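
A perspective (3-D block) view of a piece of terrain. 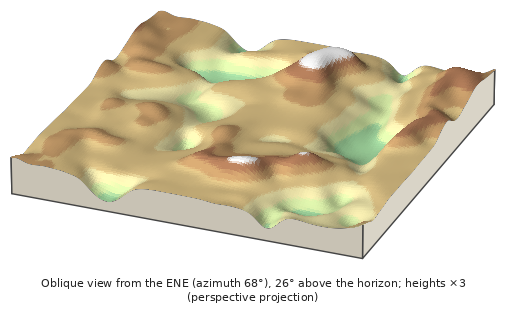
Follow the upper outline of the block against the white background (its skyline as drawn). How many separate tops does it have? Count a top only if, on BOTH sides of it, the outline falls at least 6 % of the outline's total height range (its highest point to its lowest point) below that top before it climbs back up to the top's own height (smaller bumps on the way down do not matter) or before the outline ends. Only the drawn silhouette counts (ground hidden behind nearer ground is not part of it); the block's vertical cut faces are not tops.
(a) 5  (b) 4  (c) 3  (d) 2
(d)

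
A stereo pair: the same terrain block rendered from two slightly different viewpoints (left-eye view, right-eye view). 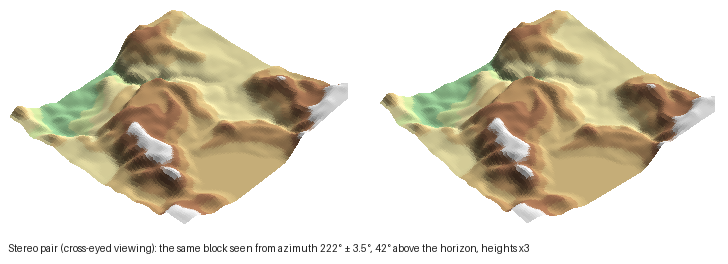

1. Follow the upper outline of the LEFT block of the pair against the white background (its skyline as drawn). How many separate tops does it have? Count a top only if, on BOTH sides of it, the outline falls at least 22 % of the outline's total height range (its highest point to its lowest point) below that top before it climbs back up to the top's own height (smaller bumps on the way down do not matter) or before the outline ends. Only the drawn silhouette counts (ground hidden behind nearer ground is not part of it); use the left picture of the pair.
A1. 1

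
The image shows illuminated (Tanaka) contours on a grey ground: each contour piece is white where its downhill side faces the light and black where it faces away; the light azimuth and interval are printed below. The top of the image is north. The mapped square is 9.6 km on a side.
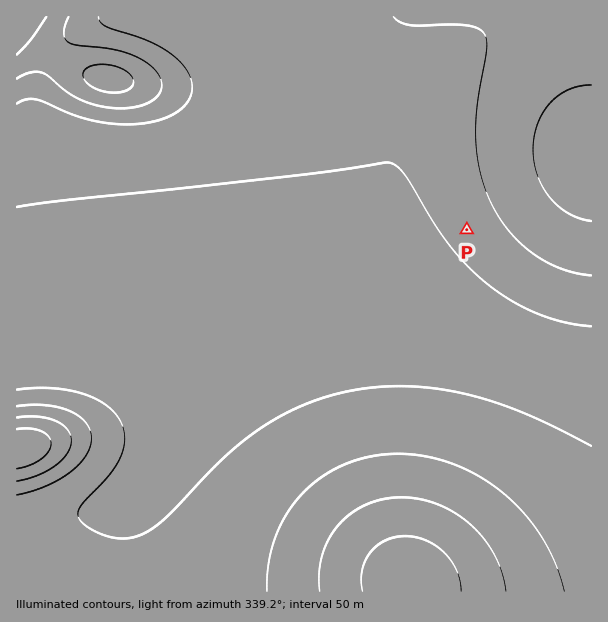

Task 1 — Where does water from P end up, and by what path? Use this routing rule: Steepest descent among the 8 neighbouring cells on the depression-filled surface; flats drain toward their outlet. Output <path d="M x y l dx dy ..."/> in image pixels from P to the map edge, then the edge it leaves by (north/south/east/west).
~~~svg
<path d="M467 230l39-39 6-2 1-1 3 0 2-2 3 0 1-1 3 0 2-2 3 0 1-1 3 0 5-3 7-2 5-3 3 0 4-3 3 0 8-4 3 0 7-5 3 0 9-4"/>
exit: east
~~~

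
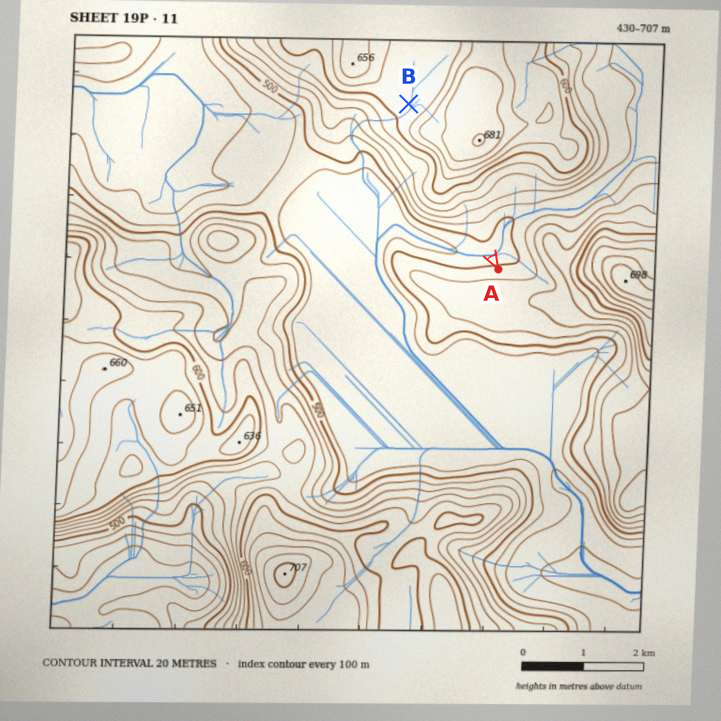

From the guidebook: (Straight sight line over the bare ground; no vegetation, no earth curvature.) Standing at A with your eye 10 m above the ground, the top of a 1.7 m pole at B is out of sight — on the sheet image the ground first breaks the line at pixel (463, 205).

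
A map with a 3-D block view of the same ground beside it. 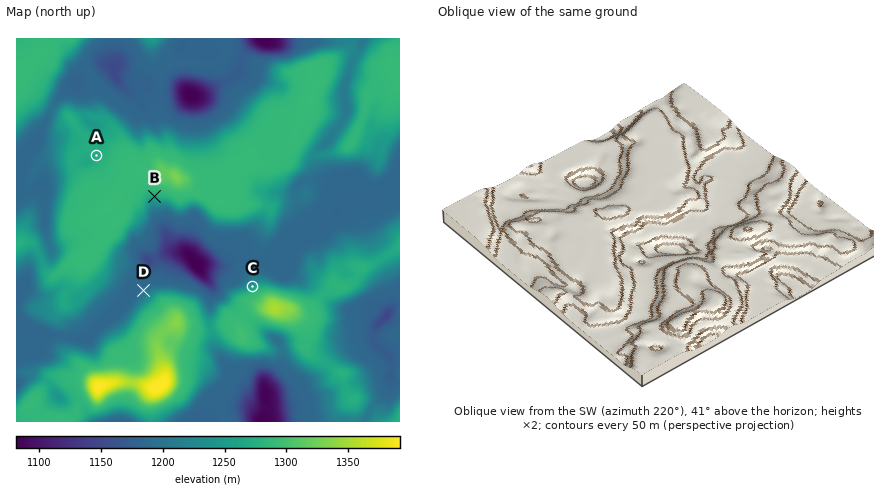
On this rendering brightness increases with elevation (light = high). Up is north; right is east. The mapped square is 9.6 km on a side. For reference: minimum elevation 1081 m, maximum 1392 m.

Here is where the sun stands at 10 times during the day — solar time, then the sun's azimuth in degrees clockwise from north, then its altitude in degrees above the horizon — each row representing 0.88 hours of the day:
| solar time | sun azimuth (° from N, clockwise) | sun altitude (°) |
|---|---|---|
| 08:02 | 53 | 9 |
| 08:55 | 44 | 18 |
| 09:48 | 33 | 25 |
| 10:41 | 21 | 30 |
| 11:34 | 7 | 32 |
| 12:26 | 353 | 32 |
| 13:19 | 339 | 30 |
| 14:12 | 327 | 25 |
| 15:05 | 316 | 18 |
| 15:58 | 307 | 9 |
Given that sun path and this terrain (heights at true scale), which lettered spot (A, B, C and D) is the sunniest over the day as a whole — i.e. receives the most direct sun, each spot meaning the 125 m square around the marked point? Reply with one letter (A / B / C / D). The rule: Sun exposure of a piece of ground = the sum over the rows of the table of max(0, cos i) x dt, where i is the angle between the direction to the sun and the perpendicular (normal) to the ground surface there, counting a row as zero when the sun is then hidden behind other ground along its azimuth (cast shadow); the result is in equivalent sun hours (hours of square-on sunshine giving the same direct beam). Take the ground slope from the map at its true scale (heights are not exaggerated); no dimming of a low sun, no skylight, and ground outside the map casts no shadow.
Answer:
C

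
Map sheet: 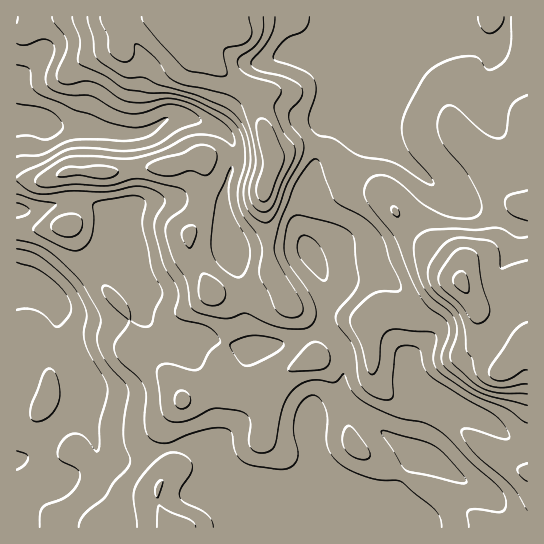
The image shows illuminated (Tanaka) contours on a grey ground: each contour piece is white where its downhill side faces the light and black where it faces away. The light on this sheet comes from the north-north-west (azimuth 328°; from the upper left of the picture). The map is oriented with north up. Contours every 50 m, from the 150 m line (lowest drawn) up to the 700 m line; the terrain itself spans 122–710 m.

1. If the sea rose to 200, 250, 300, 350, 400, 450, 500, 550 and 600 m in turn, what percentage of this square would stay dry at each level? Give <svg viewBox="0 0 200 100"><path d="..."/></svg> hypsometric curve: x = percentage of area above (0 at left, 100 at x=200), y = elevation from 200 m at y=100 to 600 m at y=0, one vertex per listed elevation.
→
<svg viewBox="0 0 200 100"><path d="M188 100l-8-12-29-13-26-13-29-12-36-12-25-13-14-13-9-12"/></svg>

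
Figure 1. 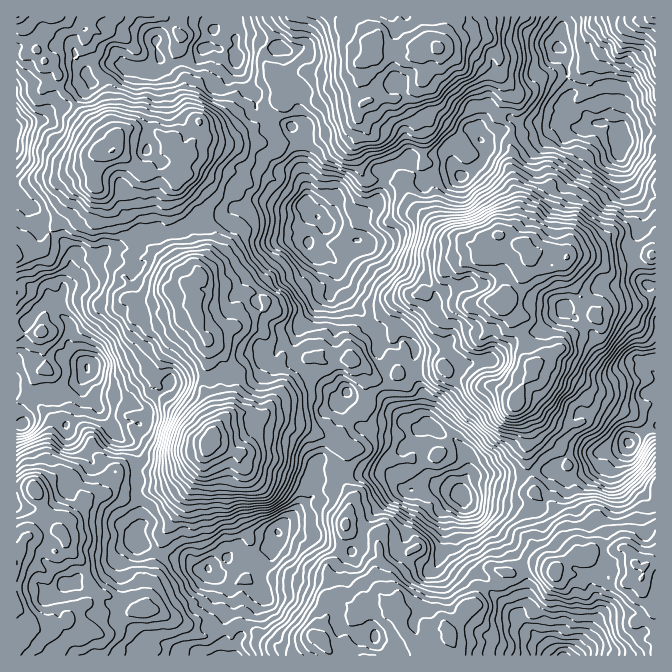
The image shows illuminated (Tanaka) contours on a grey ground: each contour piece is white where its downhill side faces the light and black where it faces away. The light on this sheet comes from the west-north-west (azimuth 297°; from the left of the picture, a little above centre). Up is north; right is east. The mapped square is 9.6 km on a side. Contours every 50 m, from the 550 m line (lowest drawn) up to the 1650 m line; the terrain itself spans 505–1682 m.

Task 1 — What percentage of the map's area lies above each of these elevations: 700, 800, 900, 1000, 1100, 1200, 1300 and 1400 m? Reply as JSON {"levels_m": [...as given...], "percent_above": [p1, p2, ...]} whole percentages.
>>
{"levels_m": [700, 800, 900, 1000, 1100, 1200, 1300, 1400], "percent_above": [94, 85, 75, 60, 44, 30, 17, 7]}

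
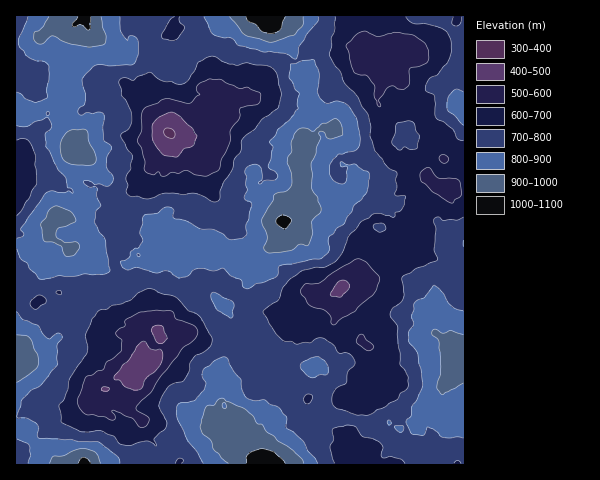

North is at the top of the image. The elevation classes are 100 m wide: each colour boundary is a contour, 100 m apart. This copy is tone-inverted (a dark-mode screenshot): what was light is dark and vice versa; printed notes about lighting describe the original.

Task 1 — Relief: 380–1080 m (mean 740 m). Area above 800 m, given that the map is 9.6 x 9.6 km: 29.1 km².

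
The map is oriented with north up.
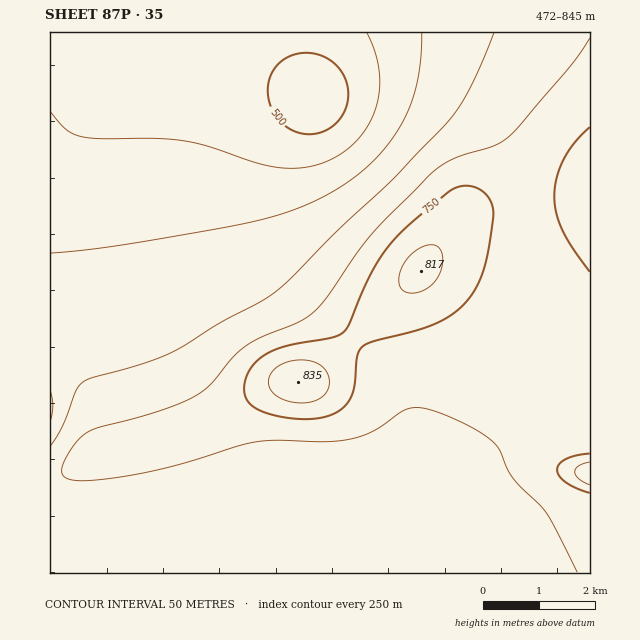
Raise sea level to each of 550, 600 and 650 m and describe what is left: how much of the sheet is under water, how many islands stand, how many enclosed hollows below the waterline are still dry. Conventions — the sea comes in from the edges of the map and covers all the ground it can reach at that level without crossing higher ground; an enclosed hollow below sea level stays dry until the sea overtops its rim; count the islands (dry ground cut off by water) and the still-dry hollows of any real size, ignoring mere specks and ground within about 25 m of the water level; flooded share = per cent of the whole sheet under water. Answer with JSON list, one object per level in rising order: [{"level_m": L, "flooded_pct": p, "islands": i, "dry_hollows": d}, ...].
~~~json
[{"level_m": 550, "flooded_pct": 13, "islands": 0, "dry_hollows": 0}, {"level_m": 600, "flooded_pct": 23, "islands": 0, "dry_hollows": 0}, {"level_m": 650, "flooded_pct": 36, "islands": 0, "dry_hollows": 0}]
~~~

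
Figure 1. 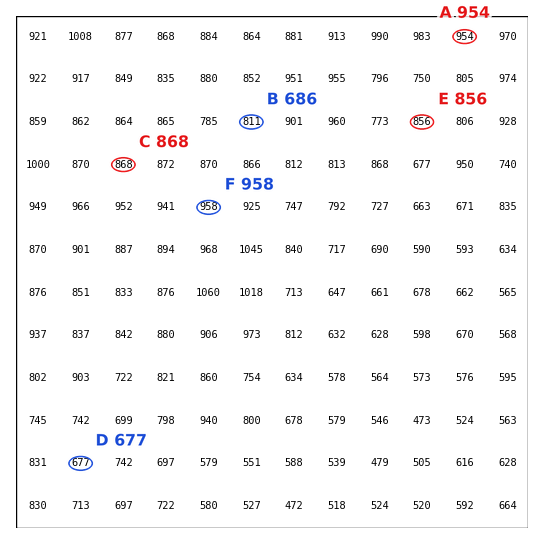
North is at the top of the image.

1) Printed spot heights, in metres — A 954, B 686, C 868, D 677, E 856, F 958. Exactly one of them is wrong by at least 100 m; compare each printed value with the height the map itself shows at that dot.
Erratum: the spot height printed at B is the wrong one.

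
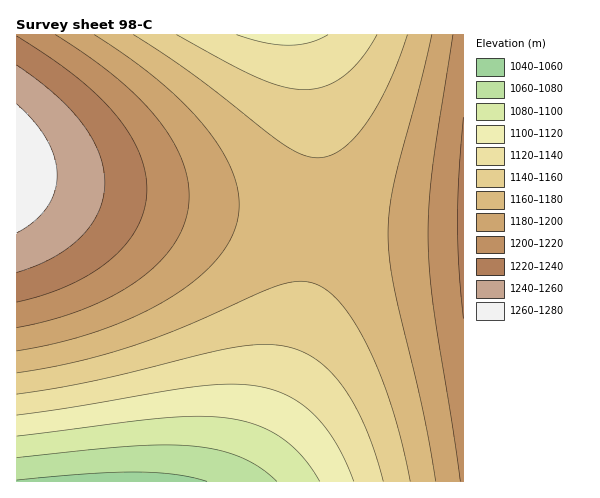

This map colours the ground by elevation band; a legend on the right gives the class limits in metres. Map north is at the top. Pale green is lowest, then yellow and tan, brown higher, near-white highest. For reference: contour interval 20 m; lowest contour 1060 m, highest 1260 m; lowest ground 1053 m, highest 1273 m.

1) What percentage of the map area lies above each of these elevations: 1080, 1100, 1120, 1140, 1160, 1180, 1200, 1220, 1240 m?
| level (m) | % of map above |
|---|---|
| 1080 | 96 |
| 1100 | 92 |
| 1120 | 86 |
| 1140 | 76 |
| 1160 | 61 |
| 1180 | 39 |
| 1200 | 24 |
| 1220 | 12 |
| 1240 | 6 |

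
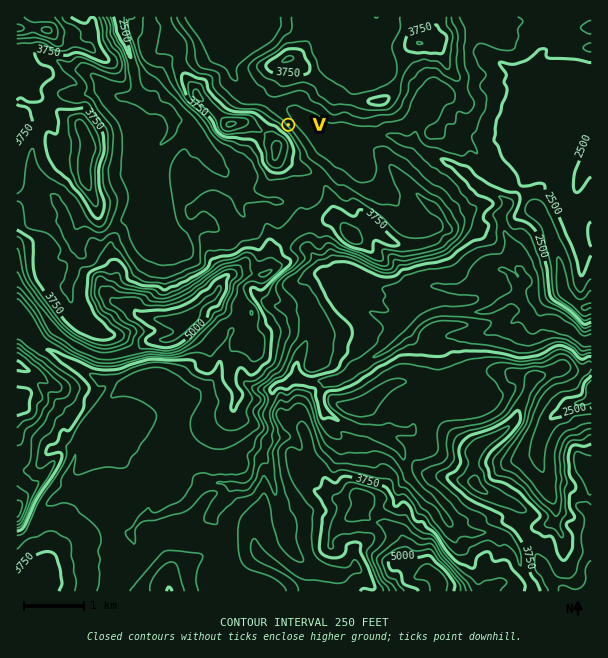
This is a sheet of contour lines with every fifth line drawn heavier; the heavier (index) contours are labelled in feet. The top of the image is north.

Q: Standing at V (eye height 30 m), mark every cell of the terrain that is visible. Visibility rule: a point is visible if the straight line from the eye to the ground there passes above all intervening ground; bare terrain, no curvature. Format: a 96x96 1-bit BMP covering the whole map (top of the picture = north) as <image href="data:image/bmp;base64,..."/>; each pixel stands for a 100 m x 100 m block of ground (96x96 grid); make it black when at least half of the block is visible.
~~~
<image width="96" height="96" href="data:image/bmp;base64,Qk2+BAAAAAAAAD4AAAAoAAAAYAAAAGAAAAABAAEAAAAAAIAEAAATCwAAEwsAAAIAAAAAAAAA////AAAAAAAAAAAAAAAAAAAAAAAAAAAAAAAAAAAAAAAAAAAAAAAAAAAAAAAAAAAAAAAAAAAAAAAAAAAAAAAAAAAAAAAAAAAAAAAAAAAAAAAAAAAAAAAAAAAAAAAAAAAAAAAAAAAAAAAAAAAAAAAAAAAAAAAAAAAAAAAAAAAAAAAAAAAAAAAAAAAAAAAAAAAAAAAAAAAAAAAAAAAAAAAAAAAAAAAAAAAAAAAAAAAAAAAAAAAAAAAAAAAAAAAAAAAAAAAAAAAAAAAAAAAAAAAAAAAAAAAAAAAAAAAAAAAAAAAAAAAAAAAAAAAAAAAAAAAAAAAAAAAAAAAAAAAAAAAAAAAAAAAAAAAAAAAAAAAAAAAAAAAAAAAAAAAAAAAAAAAAAAAAAAAAAAAAAAAAAAAAAAAAAAAAAAAAAAAAAAAAAAAAAAAAAAAAAAAAAAAAAAAAAAAAAAAAAAAAAAAAAAAAAAAAAAAAAAAAAAAAAAAAAAAAAAAAAAAAAAAAAAAAAAAAAAAAAAAAAAAAAAAAAAAAAAAAAAAAAAAAAAAAAAAAAAAAAAAAAAAAAAAAAAAAAAAAAAAAAAAAAAAAAAAAAAAAAAAAAAAAAAAAAAAAAAAAAAAAAAAAAAAAAAAAAAAAAAAAAAAAAAAAAAAAAAAAAAAAAAAAAAAAAAAAAAAAAAAAAAAAAAAAAAAAAAAAAAAAAAAAAAAAAAAAAAAAAAAAAAAAAAAAAAAAAAAAAAAAAAAAAAAAAAAAAAAAAAAAAAAAAAAAAAAAAAAAAAAAAAAAAAAAAAAAAAAAAAAAAAAAAAAAAAAAAAAAAAAAAAAAAAAAAAAAAAAAAAAAAAAAAAAAAAAAAAAAAAAAAAAAAAAAAAAAAAAAAAAAAAAAAAAAAAAAAAAAAAAAAAAAAAAAAAAAAAAAAAAAAAAAAAAAAAAAAAAAAAAAAAAAAAAAAPwAAAAAAAAAAAAAAH4AAAAAAAAAAAADgH8AAAAAAAAAAAADwHsAAAAAAAAAAAAH//gAAAAAAAAAAAAH//gAAAAAAAAAAAAH//wAAAAAAAAAAAAP//AAAAAAAAAAAAAP/+AAAAAAAAAAAAAf/8AAAAQAAAAAAAAf/4AAAAQAAAAAAAA//wAAAAYAAAAAAAA//gAAAAYAAAAAAAB//gAMAAEAAAAAAAA//ABIAAEAAAAAAAB//APAAAAAAAAAAAD//B8AAAAAAAAAAA3/5JwAAAAAAAAAAB//8NwAAAAAAAAAAB//8A4AAAAAAAAAAA//wAOAAAAAAAAAAB/94AAAAAAAAAAAAD/9/AAAAAAAAAAAAH//+AAAAAAAAAAAAH/4AAAAAAAAAAAAAD/wAAAAAAAAAAAAAd/gAAAAAAAAAAAAAP/AAAAAAAAAAAAAAP+AAAAAAAAAAAAAAD8AAAAAAAAAAAAAAAQAAAAAAAAAAAAMAAAAAAAAAAAAAAAfAAAAAAAAAAAAAAB/AAAAAAAAAAAAAAA+AAAAAAAAAAAAAAA8AAAAAAAAAAAAAAA8AAAAAAAAAAAAAAB4AAAAAAAAAAA="/>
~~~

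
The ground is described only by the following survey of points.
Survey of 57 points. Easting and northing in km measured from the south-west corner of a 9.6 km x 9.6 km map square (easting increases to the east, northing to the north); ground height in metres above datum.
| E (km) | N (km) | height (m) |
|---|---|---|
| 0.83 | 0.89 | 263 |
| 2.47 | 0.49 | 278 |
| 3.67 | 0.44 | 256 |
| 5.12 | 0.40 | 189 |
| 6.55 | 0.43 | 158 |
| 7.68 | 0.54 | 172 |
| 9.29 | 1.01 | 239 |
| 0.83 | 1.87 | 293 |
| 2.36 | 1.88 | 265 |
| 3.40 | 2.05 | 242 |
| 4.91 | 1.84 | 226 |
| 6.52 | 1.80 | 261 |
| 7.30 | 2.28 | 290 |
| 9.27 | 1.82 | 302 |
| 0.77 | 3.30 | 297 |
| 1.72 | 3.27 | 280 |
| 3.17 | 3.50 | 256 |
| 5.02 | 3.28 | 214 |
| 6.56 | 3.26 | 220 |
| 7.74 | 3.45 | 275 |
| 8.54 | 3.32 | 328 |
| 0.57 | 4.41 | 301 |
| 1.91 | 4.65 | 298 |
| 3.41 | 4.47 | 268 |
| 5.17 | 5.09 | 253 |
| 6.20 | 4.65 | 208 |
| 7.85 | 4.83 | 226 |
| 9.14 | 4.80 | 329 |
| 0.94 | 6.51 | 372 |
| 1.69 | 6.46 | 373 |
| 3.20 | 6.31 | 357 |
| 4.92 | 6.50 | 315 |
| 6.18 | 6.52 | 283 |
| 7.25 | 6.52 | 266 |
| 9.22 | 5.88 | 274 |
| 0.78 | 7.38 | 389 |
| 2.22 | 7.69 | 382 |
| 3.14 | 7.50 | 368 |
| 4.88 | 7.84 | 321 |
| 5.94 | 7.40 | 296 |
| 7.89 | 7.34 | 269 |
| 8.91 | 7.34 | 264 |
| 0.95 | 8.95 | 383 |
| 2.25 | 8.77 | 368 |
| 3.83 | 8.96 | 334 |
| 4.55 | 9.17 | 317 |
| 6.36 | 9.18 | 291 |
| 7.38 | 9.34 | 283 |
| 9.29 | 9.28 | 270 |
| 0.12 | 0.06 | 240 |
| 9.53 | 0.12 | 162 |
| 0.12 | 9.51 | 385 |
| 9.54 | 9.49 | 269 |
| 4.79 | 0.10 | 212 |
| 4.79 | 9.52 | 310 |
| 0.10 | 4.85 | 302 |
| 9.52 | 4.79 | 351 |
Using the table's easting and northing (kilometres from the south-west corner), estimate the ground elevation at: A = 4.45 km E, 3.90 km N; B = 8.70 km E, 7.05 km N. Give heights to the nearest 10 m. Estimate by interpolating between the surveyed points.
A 230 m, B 260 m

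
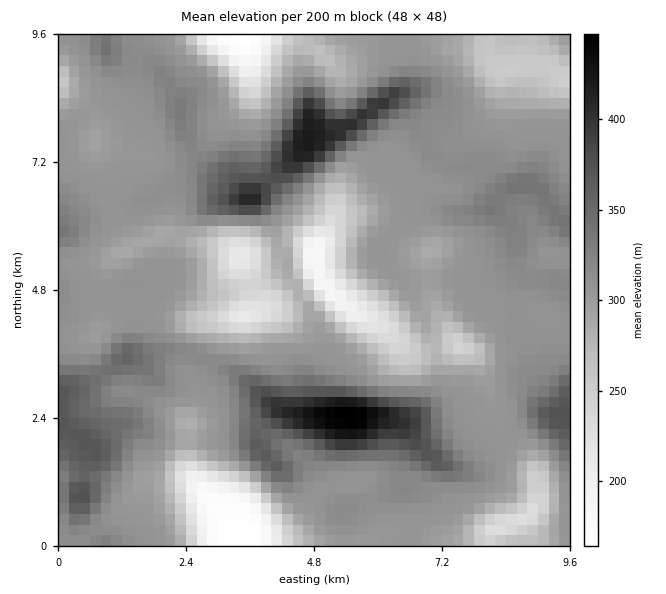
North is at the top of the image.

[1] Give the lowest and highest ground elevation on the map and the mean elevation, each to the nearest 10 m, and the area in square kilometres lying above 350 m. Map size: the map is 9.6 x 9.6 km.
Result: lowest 160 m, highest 450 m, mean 310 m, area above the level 10.4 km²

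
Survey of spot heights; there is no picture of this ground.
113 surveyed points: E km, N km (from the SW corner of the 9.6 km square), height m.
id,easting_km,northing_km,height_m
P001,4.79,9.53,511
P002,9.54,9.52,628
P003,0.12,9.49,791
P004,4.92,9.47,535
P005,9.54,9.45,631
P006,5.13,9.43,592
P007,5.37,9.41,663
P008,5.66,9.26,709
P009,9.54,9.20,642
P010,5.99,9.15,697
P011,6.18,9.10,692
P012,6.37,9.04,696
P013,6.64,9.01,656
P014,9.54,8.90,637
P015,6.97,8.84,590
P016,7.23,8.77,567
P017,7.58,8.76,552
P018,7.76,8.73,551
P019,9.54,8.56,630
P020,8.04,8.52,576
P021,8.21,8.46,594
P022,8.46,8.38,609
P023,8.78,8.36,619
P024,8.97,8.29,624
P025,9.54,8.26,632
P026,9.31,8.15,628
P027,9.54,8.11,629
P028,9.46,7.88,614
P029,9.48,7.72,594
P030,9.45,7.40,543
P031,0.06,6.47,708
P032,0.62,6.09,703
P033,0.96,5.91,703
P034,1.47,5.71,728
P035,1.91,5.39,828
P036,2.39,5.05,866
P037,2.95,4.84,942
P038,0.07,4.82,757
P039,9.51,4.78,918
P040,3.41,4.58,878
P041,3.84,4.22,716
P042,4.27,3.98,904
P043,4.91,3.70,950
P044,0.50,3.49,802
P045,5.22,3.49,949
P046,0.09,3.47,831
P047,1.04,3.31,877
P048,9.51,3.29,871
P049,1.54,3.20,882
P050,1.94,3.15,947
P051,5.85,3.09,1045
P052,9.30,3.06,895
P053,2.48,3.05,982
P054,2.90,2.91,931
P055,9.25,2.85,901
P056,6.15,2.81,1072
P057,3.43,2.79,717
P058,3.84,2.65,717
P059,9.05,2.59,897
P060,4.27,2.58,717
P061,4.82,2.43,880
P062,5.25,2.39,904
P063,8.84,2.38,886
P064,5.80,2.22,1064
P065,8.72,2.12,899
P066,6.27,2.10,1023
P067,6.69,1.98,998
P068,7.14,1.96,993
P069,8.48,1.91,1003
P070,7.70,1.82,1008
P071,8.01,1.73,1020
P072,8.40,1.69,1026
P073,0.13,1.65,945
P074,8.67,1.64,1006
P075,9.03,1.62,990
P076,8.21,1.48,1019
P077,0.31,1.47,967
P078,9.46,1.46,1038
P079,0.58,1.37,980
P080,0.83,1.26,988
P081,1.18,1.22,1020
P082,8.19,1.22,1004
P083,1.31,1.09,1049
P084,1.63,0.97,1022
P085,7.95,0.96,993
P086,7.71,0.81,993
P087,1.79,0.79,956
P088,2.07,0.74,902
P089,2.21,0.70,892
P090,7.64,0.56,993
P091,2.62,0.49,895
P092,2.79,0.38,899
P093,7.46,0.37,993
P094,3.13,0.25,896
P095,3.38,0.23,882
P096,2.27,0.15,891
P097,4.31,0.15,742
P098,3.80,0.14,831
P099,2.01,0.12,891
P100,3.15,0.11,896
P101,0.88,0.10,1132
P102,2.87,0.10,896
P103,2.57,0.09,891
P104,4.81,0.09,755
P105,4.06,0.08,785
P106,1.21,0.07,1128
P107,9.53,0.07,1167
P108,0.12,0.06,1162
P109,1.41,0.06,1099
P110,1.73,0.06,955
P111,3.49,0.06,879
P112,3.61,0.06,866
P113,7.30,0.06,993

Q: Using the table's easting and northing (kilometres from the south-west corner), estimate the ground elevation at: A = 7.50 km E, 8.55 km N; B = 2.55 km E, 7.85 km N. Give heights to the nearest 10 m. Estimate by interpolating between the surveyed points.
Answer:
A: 570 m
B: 680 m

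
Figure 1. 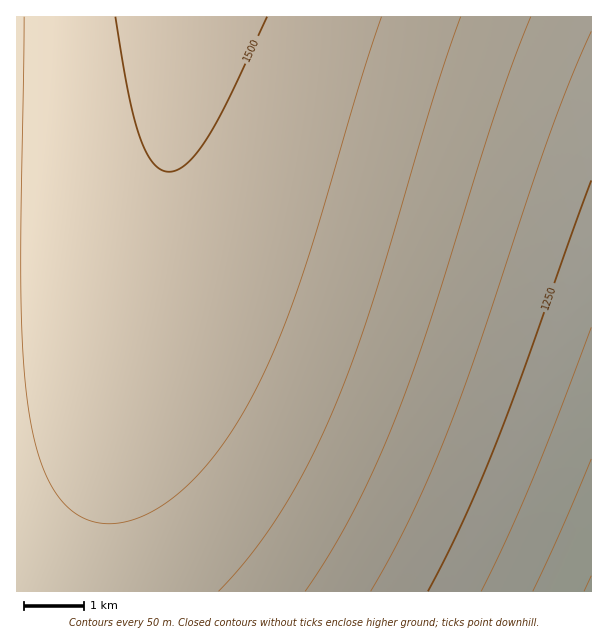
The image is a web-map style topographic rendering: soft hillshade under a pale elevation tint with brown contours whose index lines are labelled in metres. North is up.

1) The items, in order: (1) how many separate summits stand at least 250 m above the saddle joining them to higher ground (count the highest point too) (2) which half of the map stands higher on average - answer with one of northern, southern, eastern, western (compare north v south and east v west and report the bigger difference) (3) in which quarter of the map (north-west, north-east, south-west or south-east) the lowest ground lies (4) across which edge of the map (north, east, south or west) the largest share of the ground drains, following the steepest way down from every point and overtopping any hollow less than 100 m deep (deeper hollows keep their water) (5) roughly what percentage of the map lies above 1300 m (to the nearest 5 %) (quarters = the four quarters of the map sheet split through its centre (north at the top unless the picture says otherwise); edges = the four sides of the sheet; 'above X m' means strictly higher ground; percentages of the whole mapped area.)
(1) Counting only tops that stand 250 m proud, the map has 1 summit.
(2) The western half stands higher on average than the eastern half.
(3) The lowest point lies in the south-east quarter of the map.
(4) Most of the ground drains across the eastern edge.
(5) Roughly 80 % of the ground is higher than 1300 m.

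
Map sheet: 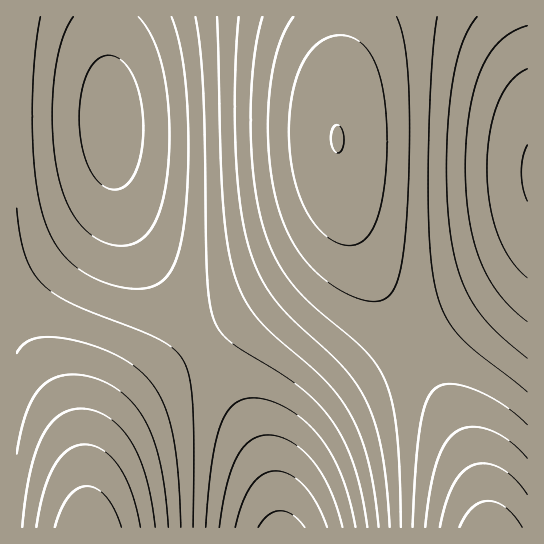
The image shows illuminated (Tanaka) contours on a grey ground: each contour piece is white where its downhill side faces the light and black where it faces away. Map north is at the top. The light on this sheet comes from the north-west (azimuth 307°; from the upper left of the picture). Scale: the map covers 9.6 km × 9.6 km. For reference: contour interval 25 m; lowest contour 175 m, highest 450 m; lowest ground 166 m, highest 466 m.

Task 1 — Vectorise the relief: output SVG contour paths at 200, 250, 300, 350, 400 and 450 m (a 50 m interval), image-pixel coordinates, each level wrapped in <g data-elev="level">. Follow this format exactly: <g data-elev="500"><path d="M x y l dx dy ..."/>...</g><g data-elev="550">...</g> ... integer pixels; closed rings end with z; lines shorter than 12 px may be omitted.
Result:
<g data-elev="200"><path d="M235 527l7-24 9-17 11-11 13-4 15 4 15 11 12 17 10 24"/><path d="M110 189l-12-8-10-15-6-21-3-26 2-25 6-21 10-13 5-3 7-2 6 2 7 4 11 14 7 23 3 28-2 28-7 21-5 8-6 4-6 3z"/></g><g data-elev="250"><path d="M206 527l6-62 8-39 6-12 7-9 9-5 11-2 16 2 18 8 18 13 14 15 12 18 10 21 8 24 7 28"/><path d="M527 201l-4-12-2-16 2-16 4-12"/><path d="M171 17l10 36 6 49 1 63-4 57-6 32-9 20-6 7-8 4-8 3-10 1-15-2-16-4-15-6-13-9-11-9-9-10-7-12-6-15-9-39-4-52 2-64 6-50"/></g><g data-elev="300"><path d="M181 527l-3-57-6-41-10-30-7-12-9-10-14-12-18-11-23-9-24-6-18-2-15 2-9 4-8 10"/><path d="M527 322l-15-13-13-15-10-15-8-17-7-20-5-23-3-25-1-27 1-29 4-27 4-22 7-20 9-16 11-13 12-8 14-6"/><path d="M217 17l6 182 4 44 8 34 10 22 13 20 16 16 50 44 14 16 11 18 11 22 8 26 6 30 5 36"/></g><g data-elev="350"><path d="M155 527l-4-27-5-23-7-19-8-17-12-15-12-9-13-6-13-2-12 2-11 5-9 10-8 12-6 16-5 20-8 53"/><path d="M527 392l-51-41-17-16-14-20-9-25-6-44-2-68 3-99 6-62"/><path d="M262 17l-8 44-3 58 3 58 8 46 12 32 17 28 22 23 51 44 12 13 8 15 8 23 5 29 2 40 2 57"/></g><g data-elev="400"><path d="M121 527l-6-17-9-13-9-8-10-3-9 2-9 8-8 14-6 17"/><path d="M527 458l-17-17-20-11-19-3-8 1-8 4-10 12-9 19-6 28-5 36"/><path d="M343 245l10 0 9-3 8-8 5-11 6-16 3-21 3-51-4-43-4-18-5-14-7-11-8-7-9-5-11-2-10 2-11 6-9 10-7 11-6 14-4 17-3 20 0 20 4 40 5 18 7 15 8 13 9 11 11 9z"/></g><g data-elev="450"><path d="M522 527l-8-11-8-8-8-5-9-2-8 1-8 5-7 8-7 12"/></g>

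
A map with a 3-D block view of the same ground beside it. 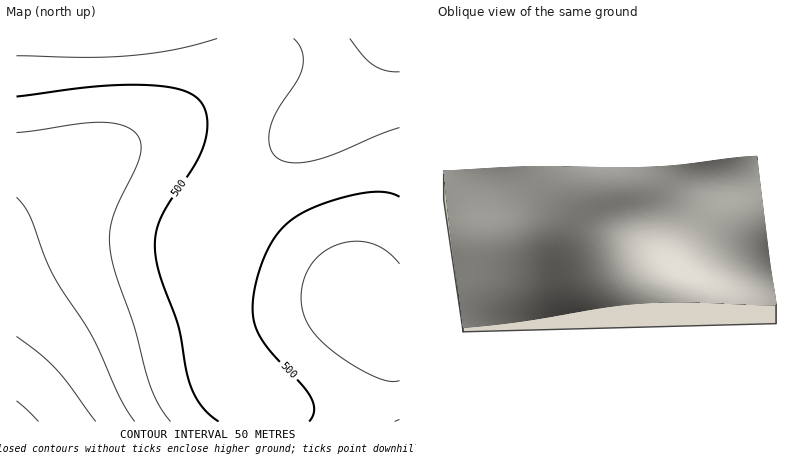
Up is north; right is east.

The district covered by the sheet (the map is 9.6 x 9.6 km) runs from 290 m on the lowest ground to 630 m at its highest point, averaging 480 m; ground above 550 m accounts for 9.8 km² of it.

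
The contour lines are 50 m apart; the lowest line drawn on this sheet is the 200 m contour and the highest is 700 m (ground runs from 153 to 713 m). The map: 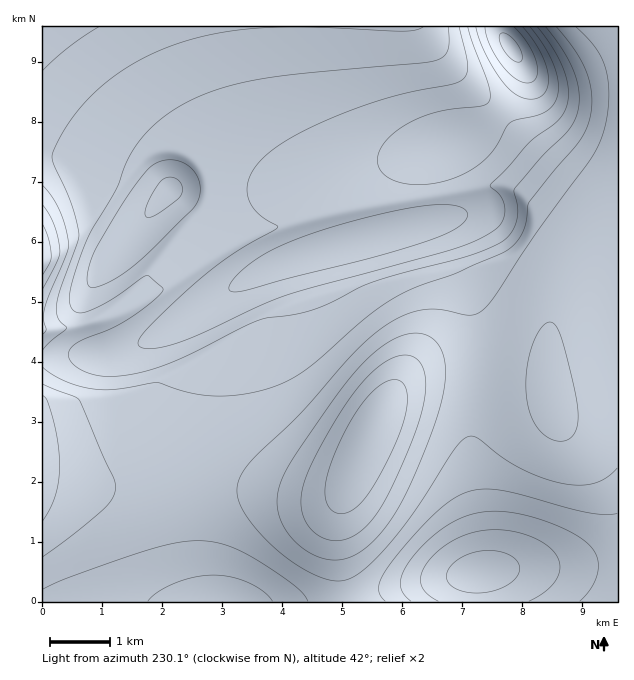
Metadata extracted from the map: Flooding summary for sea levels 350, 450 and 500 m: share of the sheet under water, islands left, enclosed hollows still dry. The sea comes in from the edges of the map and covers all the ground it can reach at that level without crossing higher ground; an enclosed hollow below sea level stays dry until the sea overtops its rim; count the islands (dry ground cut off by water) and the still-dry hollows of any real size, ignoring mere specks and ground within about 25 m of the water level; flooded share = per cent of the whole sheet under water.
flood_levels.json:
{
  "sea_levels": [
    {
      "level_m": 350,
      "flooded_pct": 27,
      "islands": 0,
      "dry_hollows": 0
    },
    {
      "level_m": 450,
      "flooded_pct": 64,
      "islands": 0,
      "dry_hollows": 0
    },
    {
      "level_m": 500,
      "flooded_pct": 79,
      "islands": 1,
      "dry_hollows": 0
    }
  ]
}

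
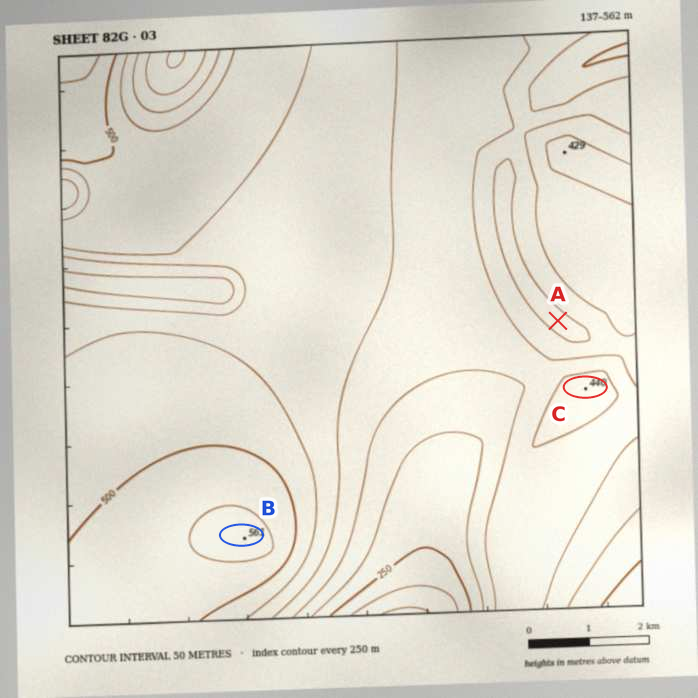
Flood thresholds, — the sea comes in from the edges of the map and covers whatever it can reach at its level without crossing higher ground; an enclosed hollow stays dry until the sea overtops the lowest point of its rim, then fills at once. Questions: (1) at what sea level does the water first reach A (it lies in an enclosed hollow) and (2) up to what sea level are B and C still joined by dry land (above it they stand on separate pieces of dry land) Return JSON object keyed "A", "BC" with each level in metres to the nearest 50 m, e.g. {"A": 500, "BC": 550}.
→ {"A": 350, "BC": 350}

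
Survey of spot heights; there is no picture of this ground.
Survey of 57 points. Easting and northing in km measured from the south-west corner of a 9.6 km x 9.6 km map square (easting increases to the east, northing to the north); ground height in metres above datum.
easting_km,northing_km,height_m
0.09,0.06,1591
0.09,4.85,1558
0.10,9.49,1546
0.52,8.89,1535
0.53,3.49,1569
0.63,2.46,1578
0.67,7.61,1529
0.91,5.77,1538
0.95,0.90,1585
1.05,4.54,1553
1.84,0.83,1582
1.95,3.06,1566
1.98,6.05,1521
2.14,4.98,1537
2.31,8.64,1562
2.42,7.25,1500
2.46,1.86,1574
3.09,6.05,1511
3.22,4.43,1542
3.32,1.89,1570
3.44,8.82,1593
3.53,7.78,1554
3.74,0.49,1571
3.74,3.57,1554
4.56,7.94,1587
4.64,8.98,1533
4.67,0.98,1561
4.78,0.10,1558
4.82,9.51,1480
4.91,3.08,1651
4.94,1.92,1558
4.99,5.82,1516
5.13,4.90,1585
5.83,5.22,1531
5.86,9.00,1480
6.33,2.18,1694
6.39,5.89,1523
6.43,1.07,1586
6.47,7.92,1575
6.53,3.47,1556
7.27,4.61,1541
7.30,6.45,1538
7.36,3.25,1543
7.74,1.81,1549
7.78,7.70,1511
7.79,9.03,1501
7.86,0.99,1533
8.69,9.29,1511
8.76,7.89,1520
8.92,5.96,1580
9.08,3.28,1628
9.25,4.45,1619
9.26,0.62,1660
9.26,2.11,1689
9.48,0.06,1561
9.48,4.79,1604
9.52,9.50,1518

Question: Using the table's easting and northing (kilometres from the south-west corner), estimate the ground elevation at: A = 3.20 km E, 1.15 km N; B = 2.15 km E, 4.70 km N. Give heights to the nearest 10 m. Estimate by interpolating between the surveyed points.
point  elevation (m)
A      1570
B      1540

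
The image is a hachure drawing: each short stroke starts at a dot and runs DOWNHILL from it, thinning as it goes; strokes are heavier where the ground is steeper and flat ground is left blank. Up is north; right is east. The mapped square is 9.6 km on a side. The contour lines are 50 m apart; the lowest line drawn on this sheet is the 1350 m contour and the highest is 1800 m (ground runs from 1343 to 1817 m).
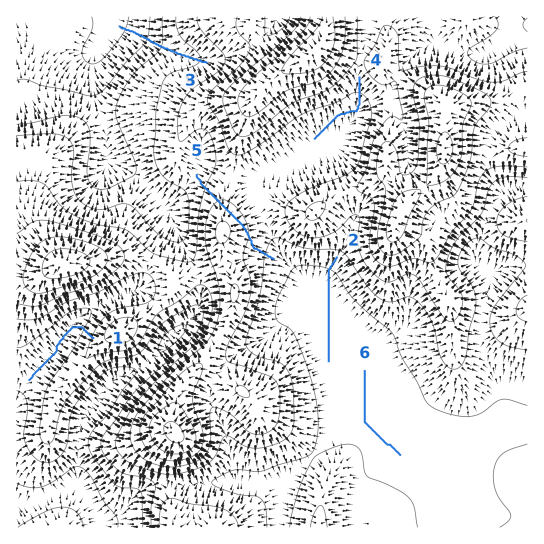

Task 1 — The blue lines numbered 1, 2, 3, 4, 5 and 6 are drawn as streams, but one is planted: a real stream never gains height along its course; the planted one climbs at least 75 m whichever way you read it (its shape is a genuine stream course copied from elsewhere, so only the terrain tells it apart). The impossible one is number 5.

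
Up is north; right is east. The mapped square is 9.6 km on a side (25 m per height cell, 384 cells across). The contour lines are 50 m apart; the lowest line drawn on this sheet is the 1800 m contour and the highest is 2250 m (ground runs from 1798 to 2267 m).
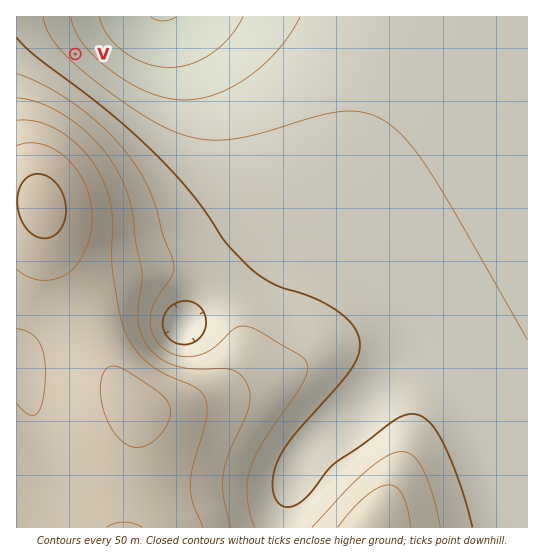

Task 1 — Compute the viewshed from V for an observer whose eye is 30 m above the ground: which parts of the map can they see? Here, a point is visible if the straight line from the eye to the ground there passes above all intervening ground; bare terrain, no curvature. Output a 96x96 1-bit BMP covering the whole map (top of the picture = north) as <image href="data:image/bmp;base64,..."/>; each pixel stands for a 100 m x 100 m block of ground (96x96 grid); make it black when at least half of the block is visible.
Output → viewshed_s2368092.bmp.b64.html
<image width="96" height="96" href="data:image/bmp;base64,Qk2+BAAAAAAAAD4AAAAoAAAAYAAAAGAAAAABAAEAAAAAAIAEAAATCwAAEwsAAAIAAAAAAAAA////AAAAAAAAAAAAAAAAAAAAAAAAAAAAAAAAAAAAAAAAAAAAAAAAAAAAAAAAAAAAAAAAAAAAAAAAAAAAAAAAAAAAAAAAAAAAAAAAAAAAAAAAAAAAAAAAAAAAAAAAAAAAAAAAAAAAAAAAAAAAAAAAAAAAAAAAAAAAAAAAAAAAAAAAAAAAAAAAAAAAAAAAAAAAAAAAAAAAAAAAAAAAAAAAAAAAAAAAAAAAAAAAAAAAAAAAAAAAAAAAAAAAAAAAAAAAAAAAAAAAAAAAAAAAAAAAAAAAAAAAAAAAAAAAAAAAAAAAAAAAAAAAAAAAAAAAAAAAAAAAAAAAAAAAAAAAAAAAAAAAAAAAAAAAAAAAAAAAAAAAAAAAAAAAAAAAAAAAAAAAAAAAAAAAAAAAAAAAAAAAAAAAAAAAAAAAAAAAAAAAAAAAAAAAAAAAAAAAAAAAAAAAAAAAAAAAAAAAAAAAAAAAAAAAAAAAAAAAAAAAAAAAAAAAAAAAAAAAAAAAAAAAAAAAAAAAAAAAAAAAAAAAAAAAAAAAAAAAAAAAAAAAAAAAAAAAAAAAAAAAAAAAAAAAAAAAAAAAAAAAAAAAAAAAAAAAAAAAAAAAAAAAAAAAAAAAAAAAAAAAAAAAAAAAAAAAAAAAAAAAAAAAAAAAAAAAAAAAAAAAAAAAAAAAAAAAAAAAAAAAAAAAAAAAAAAAAAAAAAAAAAAAAAAAAAAAAAAAAAAAAAAAAAAAAAAAAAAAAAAAAAAAAAAAAAAAAAAAAAAAAAAAAAAAAAAAAAAAAAAAAAAAAAAAAAAAAAAAAAAAAAAAAAAAAAAAAAAAAAAAAAAAAAAAAAAAAAAAAAAAAAAAAAAAAAAAAAAAAAAAAAAAAAAAAAAAAAAAAAAAAAAAAAAAAAAAAAAAAAAAAAAAAAAAAAAAAAAAAAAAAAAAAAAAAAAAAAAAAAAAAAAAAAAAAAAAAAAAAAAAAAAAAAAAAAAAAAAAAAAAAAAAAAAAAAAAAAAAAAAAAAAAAP8AAAAAAAAAAAAAA//gAAAAAAAAAAAAD//4AAAAAAAAAAAAP//8AAAAAAAAAAAAf///AAAAAAAAAAAB////gAAAAAAAAAAD////wAAAAAAAAAAP////8AAAAAAAAAAf////+AAAAAAA/gB//////AAAAAAD/8H//////gAAAAAH/////////wAAAAAH/////////4AAAAAP/////////8AAAAAP/////////8AAAAAf/////////+AAAAAf//////////AAAAAf//////////gAAAA///////////gAAAA///////////wAAAA///////////4AAAA///////////4AAAA///////////8AAAA///////////8AAAB///////////+AAAB///////////+AAAB////////////AAAD////////////AAAD////////////gAAD////////////gAAD////////////gAAD////////////wAAD////////////wAAD////////////wAAA="/>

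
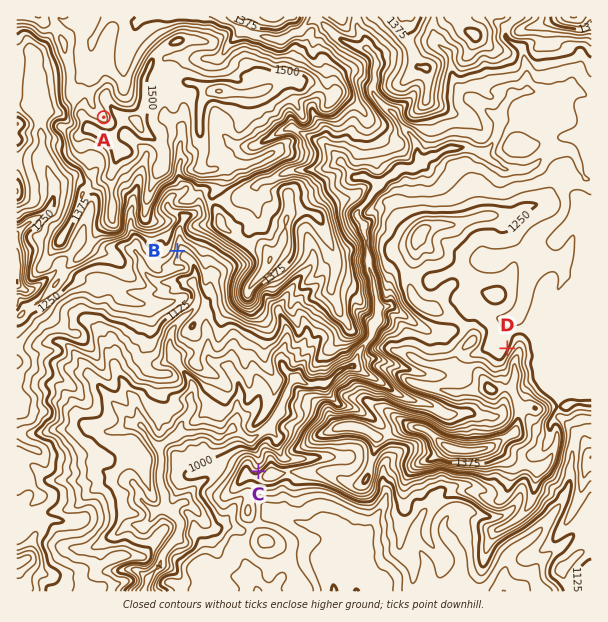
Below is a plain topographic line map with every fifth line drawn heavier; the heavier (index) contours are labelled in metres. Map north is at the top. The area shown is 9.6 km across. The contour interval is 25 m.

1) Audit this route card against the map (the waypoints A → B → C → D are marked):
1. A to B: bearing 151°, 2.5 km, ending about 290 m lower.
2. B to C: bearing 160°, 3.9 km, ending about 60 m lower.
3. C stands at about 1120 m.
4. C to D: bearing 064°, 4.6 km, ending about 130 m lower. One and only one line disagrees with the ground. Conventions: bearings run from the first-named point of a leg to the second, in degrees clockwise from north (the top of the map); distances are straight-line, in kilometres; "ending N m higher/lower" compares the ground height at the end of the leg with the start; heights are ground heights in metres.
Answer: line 4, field sense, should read higher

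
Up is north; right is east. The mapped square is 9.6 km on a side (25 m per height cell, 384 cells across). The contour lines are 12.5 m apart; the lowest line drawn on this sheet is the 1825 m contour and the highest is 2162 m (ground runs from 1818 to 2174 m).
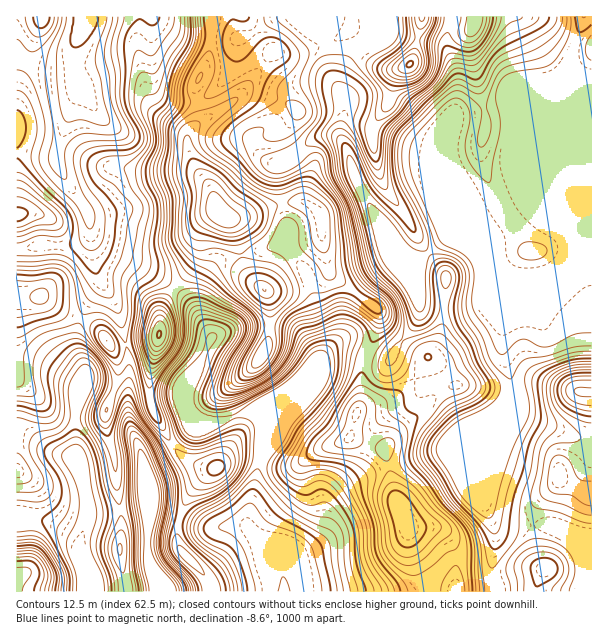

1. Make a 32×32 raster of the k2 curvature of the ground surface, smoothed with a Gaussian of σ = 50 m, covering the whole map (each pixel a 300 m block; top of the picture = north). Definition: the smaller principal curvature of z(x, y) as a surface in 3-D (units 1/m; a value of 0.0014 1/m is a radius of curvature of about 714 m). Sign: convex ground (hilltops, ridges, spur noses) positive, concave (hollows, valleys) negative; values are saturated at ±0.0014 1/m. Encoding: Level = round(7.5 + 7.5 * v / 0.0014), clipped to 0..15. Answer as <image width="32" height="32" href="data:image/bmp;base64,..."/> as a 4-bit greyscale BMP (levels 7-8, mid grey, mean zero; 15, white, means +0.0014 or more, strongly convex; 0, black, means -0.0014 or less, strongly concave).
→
<image width="32" height="32" href="data:image/bmp;base64,Qk12AgAAAAAAAHYAAAAoAAAAIAAAACAAAAABAAQAAAAAAAACAAATCwAAEwsAABAAAAAAAAAAAAAAABEREQAiIiIAMzMzAERERABVVVUAZmZmAHd3dwCIiIgAmZmZAKqqqgC7u7sAzMzMAN3d3QDu7u4A////AHdzRoITaWZ3ZnZmd4ZWdmaaU0dgWHdmd2d2d2Z2R4p2djVZYKdWZ3Zmd4iGdzZ3V0RmV2B1RWdmdmZ4iIZHZmZndlZAZlRWZ3ZniHdjV3Z4d3VHIkeHRXdmd4iHNmd4d4h0WCFnilN4ZmZmdkdneId1VFgQd3lyWHd3dkR3d3iHdnNmA2M3hEeIhohkZ3Z3ZldyhghjQUVzdndmd0R2ZlZ4YmYHJVYgZkeId3d3RlaIh1UmJRVHhgRUZmd3iWVmqHZ0JhZRJoqCRHZGd3dWZXd3c2cJkyN4lTRnRJiHV3VEd3R0KqQyJGNkRGJXdmd3d3h1ZEhyNkVlhlekJmV3d3h5hmVmRFd5lmdngkdkd3d3eJZWdlZ3eIZodTRJlHd3d1VWZ3ZndVVld3U3VmV3h3dEVmd2eGZlZoiDZXRXd3d3h4VndXiJmFZ4clZ1d3d3d4h0Z2VniIdXiWBnVnd3d3eHRYdmd3h2WIYSdld3d3d3ZleXV4h4dEVmBXRnd3d3d3ZXd1VnVVZkZgh0d2h3d3eHV2Q1iGVXd0M4VFdnhnd3h2dldmZ3dmiVVndEZ3Z3d4d3ZoZGV4dndWVlVEZXd3d3d2Z2WYV3dmVmeJU3ZWZ3d2dndleGd4hmZWmkRmd3Z2ZWaIZlZneXZ3ZEQmlXd2ZpZld3ZId2ZneHZJNJZoh0"/>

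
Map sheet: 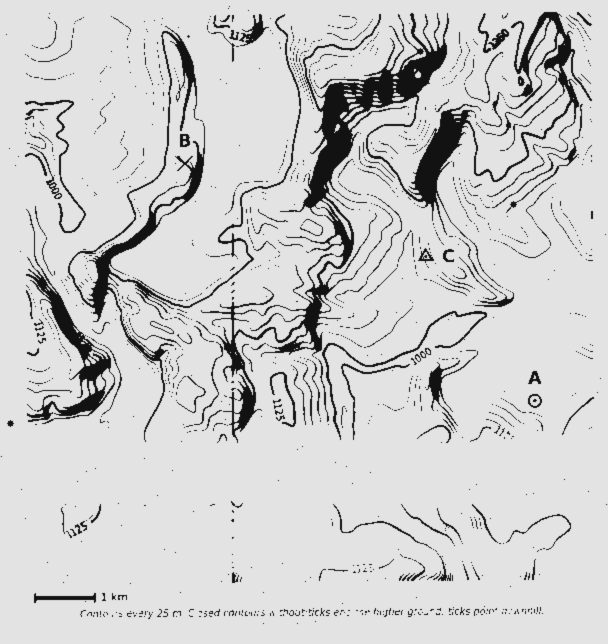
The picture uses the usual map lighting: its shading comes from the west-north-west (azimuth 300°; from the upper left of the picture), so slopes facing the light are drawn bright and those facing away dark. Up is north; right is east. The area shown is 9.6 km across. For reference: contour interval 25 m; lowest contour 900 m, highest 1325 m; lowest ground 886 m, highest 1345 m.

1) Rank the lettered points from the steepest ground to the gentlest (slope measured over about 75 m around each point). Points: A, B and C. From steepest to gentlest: C B A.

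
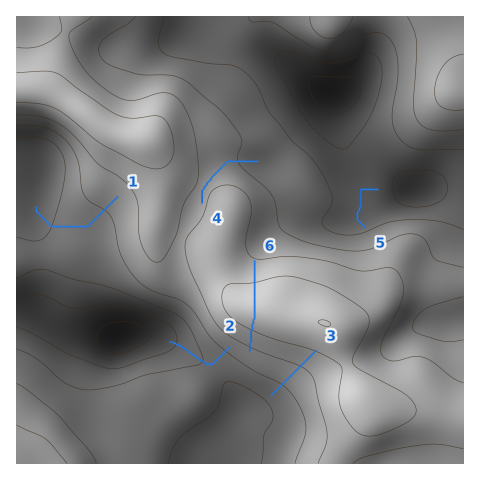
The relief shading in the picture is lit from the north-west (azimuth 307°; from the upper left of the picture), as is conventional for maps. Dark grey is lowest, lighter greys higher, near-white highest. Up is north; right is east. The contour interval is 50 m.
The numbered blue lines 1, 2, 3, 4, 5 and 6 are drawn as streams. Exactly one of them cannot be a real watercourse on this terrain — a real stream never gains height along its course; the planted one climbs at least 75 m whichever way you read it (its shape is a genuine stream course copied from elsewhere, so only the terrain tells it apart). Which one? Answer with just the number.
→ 6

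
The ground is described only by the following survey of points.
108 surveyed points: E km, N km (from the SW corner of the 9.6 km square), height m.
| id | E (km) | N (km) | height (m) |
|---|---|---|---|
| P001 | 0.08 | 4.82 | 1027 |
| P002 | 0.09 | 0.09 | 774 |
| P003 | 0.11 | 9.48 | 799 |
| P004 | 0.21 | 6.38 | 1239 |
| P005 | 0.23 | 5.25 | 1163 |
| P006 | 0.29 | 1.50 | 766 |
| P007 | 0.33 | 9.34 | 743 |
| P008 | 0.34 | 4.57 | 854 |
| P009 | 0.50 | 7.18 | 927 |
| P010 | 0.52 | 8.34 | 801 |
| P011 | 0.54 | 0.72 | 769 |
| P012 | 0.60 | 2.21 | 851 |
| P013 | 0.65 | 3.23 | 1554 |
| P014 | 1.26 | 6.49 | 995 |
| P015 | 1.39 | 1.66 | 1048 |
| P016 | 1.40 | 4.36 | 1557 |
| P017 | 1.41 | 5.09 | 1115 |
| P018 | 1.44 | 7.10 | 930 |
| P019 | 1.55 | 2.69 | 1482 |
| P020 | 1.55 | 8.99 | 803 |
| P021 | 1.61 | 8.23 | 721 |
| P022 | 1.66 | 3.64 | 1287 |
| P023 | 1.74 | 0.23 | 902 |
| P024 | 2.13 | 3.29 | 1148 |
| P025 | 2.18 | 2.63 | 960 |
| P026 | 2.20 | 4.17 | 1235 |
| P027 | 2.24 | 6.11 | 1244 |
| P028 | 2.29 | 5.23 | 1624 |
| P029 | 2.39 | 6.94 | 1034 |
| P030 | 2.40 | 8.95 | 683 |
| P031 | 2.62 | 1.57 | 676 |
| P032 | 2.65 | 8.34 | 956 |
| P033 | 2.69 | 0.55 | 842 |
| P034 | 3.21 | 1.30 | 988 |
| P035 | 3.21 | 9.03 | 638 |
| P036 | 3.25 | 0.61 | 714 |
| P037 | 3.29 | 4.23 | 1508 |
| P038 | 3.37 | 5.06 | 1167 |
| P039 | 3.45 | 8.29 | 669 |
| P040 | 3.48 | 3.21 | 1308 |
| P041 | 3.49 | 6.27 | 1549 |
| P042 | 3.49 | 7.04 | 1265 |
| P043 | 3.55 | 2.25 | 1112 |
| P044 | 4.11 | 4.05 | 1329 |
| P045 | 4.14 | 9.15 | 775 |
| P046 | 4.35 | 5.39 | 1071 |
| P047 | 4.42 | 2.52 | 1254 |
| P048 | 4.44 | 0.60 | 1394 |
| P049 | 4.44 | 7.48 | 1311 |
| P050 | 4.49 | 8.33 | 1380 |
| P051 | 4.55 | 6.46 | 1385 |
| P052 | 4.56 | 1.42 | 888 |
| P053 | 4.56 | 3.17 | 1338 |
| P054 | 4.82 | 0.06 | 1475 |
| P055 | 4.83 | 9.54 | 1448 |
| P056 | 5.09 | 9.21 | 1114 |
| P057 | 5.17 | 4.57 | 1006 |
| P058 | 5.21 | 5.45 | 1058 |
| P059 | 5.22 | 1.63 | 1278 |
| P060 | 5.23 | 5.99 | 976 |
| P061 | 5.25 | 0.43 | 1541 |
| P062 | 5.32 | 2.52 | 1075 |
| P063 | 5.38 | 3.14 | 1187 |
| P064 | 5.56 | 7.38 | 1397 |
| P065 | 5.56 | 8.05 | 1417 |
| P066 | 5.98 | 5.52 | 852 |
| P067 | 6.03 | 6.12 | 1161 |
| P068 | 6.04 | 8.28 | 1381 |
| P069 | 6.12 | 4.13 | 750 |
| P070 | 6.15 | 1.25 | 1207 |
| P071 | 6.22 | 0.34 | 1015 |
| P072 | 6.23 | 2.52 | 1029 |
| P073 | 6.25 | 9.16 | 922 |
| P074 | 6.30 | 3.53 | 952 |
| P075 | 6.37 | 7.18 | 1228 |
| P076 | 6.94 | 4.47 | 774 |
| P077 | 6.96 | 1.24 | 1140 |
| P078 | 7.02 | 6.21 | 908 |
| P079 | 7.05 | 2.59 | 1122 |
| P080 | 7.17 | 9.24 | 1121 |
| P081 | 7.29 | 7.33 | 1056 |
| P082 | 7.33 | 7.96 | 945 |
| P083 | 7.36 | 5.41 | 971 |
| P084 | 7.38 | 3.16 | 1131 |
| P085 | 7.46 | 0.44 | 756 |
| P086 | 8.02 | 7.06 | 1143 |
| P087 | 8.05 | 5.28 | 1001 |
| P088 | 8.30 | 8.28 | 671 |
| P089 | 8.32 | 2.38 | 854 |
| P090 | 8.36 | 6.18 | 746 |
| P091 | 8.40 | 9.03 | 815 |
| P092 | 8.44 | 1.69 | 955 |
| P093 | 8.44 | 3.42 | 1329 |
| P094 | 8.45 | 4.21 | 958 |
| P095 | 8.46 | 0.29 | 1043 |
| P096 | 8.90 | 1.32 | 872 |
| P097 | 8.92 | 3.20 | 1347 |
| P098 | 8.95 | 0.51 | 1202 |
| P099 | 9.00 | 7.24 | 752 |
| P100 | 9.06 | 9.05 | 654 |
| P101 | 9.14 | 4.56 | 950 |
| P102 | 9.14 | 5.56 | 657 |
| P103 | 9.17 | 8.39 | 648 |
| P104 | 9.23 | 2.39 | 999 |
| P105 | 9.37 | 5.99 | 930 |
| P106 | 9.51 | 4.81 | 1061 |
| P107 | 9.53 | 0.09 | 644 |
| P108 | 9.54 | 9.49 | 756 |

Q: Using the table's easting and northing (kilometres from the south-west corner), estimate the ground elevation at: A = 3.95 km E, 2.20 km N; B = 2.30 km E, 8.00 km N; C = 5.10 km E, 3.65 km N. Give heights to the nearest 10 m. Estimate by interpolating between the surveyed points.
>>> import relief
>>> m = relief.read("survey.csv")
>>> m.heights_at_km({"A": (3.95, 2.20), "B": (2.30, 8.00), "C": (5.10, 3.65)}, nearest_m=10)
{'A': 1240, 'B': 810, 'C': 1140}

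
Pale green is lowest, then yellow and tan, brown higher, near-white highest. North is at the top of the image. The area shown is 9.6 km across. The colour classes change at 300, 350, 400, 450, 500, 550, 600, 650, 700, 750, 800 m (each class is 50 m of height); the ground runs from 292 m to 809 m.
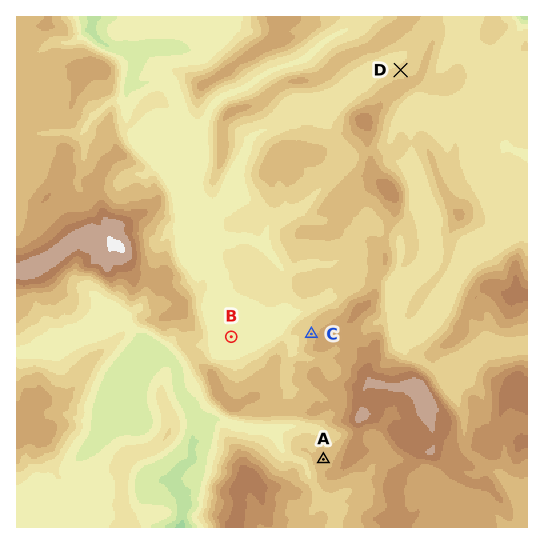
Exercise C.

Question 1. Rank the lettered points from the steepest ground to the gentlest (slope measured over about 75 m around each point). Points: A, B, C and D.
C D A B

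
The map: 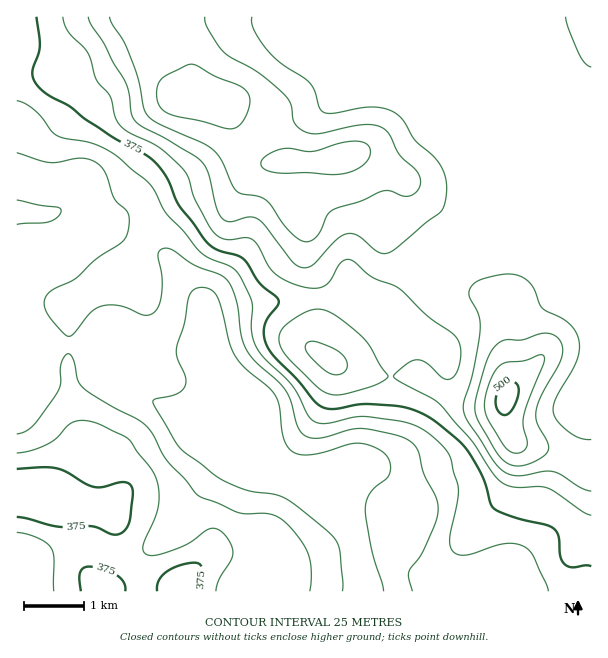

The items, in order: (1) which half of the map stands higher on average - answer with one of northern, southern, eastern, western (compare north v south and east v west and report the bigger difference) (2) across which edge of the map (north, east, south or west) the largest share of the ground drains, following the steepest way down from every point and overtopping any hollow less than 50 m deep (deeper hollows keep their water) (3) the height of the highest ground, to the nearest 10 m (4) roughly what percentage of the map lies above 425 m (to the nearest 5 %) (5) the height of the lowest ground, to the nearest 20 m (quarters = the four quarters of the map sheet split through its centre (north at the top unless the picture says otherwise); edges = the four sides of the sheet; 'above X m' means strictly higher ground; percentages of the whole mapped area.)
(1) The northern half stands higher on average than the southern half.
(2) Most of the ground drains across the southern edge.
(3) About 510 m is the highest elevation on the sheet.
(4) Roughly 20 % of the ground is higher than 425 m.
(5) The lowest ground is at about 280 m.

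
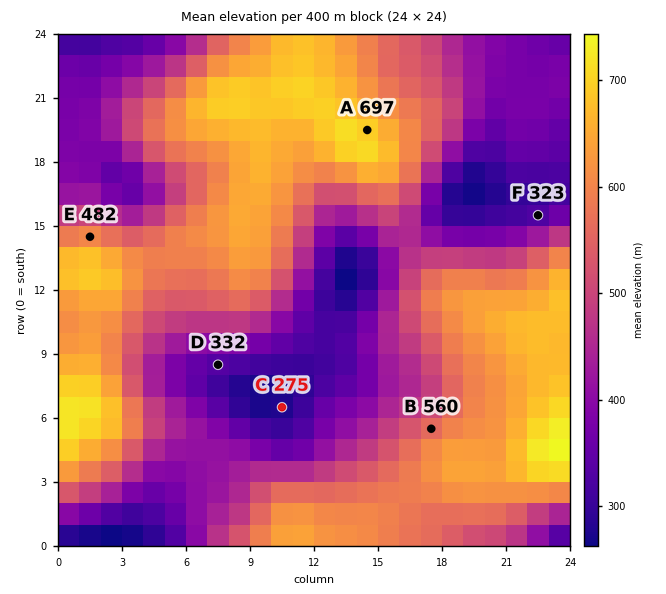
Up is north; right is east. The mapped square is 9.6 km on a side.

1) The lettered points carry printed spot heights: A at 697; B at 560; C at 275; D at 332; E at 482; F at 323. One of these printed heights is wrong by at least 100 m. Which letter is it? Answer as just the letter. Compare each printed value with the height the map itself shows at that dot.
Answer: E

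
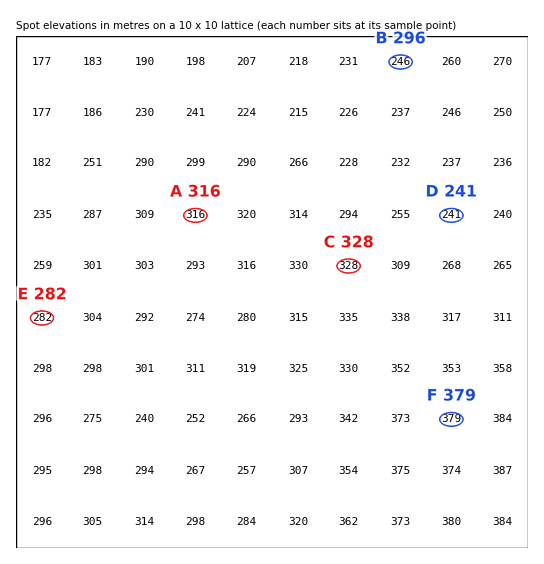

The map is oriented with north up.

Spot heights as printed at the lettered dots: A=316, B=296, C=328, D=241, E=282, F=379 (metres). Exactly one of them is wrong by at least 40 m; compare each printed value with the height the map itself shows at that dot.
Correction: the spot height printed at B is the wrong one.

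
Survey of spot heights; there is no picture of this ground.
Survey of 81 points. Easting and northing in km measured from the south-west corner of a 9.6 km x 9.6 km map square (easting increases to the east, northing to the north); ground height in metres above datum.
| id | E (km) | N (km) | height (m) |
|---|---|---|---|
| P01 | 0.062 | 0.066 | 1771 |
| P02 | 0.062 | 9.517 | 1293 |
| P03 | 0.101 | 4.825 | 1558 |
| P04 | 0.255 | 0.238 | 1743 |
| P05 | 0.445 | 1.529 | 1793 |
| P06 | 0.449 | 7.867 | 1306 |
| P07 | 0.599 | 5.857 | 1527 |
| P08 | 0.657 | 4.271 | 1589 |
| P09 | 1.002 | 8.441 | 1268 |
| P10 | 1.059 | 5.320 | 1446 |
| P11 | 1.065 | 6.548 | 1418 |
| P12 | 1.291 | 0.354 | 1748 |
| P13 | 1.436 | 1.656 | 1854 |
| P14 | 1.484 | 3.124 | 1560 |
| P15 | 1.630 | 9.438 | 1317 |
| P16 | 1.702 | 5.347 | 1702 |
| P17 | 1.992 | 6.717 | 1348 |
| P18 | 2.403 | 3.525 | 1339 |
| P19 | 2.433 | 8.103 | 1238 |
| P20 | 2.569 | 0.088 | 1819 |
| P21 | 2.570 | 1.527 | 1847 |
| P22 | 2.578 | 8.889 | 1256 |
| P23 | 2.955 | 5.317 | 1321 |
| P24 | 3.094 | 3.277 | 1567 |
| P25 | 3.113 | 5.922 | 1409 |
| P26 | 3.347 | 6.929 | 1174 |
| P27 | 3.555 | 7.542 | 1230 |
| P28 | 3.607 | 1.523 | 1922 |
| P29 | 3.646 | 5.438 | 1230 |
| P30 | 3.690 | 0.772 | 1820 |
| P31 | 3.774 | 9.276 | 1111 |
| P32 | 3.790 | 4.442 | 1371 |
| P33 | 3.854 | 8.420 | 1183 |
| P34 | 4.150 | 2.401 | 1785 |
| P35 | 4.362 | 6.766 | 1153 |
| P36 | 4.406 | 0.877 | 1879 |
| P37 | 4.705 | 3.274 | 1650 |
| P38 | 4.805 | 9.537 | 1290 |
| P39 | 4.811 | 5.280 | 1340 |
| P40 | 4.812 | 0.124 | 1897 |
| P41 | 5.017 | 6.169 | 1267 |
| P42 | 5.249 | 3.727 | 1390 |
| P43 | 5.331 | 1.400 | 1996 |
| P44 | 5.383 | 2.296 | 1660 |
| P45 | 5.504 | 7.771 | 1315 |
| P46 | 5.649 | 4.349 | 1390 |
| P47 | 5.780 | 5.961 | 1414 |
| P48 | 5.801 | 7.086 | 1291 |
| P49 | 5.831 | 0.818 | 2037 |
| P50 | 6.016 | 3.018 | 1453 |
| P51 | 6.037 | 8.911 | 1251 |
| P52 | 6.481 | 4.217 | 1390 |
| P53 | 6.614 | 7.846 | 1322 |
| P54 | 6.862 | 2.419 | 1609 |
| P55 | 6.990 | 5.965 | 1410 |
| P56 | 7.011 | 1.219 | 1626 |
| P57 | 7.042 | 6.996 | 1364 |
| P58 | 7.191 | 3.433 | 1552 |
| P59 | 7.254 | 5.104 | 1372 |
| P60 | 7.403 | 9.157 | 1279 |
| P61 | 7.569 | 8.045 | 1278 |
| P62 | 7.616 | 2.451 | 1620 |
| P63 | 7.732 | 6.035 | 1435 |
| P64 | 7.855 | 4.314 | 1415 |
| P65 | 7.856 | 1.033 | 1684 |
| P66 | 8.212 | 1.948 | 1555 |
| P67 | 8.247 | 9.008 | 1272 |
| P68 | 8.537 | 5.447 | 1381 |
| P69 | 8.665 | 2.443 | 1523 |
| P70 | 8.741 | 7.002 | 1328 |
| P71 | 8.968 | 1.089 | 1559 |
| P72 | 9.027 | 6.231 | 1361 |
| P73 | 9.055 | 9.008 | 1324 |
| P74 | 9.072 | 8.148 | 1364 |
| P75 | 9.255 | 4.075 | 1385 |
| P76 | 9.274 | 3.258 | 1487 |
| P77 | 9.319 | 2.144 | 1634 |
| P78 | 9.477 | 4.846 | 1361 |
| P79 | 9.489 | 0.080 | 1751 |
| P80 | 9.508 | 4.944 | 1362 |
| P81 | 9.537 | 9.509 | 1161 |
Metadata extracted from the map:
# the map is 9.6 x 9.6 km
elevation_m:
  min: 1080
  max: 2070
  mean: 1470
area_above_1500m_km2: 34.3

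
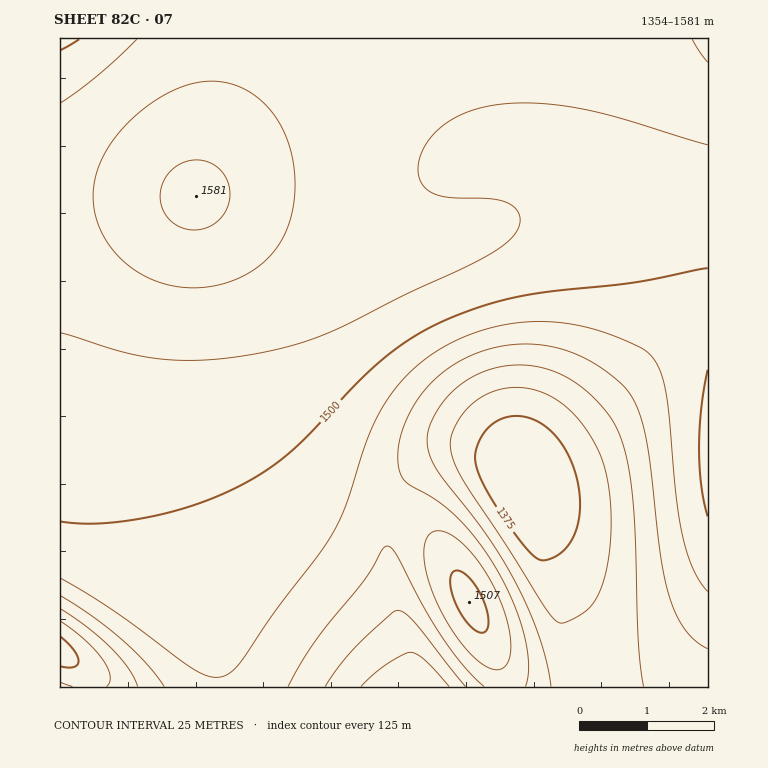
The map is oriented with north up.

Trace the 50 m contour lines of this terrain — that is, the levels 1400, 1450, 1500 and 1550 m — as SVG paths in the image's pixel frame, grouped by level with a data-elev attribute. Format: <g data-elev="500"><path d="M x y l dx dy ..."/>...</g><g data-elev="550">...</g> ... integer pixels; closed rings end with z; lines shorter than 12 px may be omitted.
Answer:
<g data-elev="1400"><path d="M72 687l-12-5"/><path d="M361 687l24-22 17-10 8-3 7 2 8 7 24 26"/><path d="M559 623l-5-4-9-11-39-63-38-56-10-19-6-15-2-10 1-9 5-11 6-11 8-8 9-8 21-9 15-2 17 2 15 5 15 10 14 12 13 17 10 19 6 18 5 26 1 30-2 30-6 26-7 17-8 10-17 11-7 3z"/><path d="M60 621l26 20 17 18 5 9 2 8 0 5-3 6"/></g><g data-elev="1450"><path d="M288 687l26-44 49-61 18-31 6-5 5 2 5 7 28 54 21 34 20 26 18 18"/><path d="M526 687l3-21-4-28-11-33-16-33-20-31-22-25-19-15-27-16-6-5-4-7-2-11 1-19 5-18 10-21 13-17 15-14 17-12 19-8 20-6 17-3 19 0 18 3 17 4 17 8 17 10 17 13 10 12 9 19 7 27 14 114 9 41 7 19 9 15 10 12 13 8"/><path d="M60 596l32 20 29 23 25 24 18 24"/></g><g data-elev="1500"><path d="M479 632l6 0 3-6 0-11-5-15-6-12-8-10-8-7-7 0-3 4-1 7 5 20 11 19 7 7z"/><path d="M60 522l21 2 20-1 49-6 47-13 44-19 27-16 26-20 65-68 31-27 32-22 37-18 32-11 34-8 108-12 75-15"/><path d="M708 370l-7 39-2 39 2 37 7 31"/><path d="M79 39l-19 11"/></g><g data-elev="1550"><path d="M187 288l19-1 18-4 19-7 15-9 12-11 11-14 7-15 5-19 2-22-1-22-5-20-8-19-11-15-14-13-15-9-17-6-18-1-21 5-20 9-20 13-19 16-14 18-11 19-6 20-2 19 3 18 7 17 12 17 15 14 17 11 20 8z"/><path d="M692 39l16 23"/></g>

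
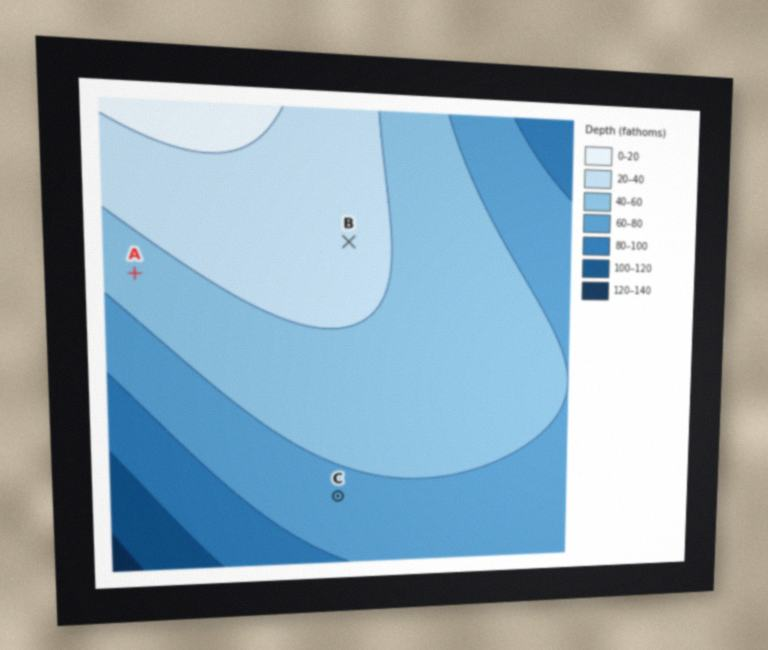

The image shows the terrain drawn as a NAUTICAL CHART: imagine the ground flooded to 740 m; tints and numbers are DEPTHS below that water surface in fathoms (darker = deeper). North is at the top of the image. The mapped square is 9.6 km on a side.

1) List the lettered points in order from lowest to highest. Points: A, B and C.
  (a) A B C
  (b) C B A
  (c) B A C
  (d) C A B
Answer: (d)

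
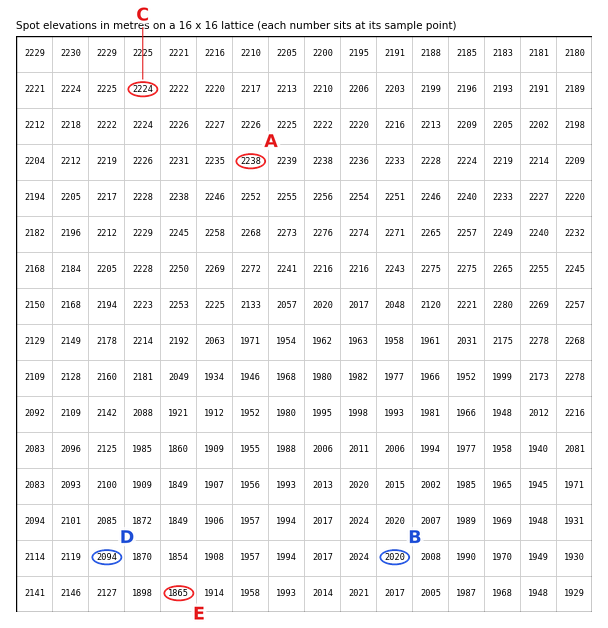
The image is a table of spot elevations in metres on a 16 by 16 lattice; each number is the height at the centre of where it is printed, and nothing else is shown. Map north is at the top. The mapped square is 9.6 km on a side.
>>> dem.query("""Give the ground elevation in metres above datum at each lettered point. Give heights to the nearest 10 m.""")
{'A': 2240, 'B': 2020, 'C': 2220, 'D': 2090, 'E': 1870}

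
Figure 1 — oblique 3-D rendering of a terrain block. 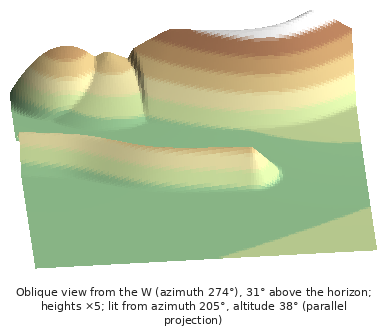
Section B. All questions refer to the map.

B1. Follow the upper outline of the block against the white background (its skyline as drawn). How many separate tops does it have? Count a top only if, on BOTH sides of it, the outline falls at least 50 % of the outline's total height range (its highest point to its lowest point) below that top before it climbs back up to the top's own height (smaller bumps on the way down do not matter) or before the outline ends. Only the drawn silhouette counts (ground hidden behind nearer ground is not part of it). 0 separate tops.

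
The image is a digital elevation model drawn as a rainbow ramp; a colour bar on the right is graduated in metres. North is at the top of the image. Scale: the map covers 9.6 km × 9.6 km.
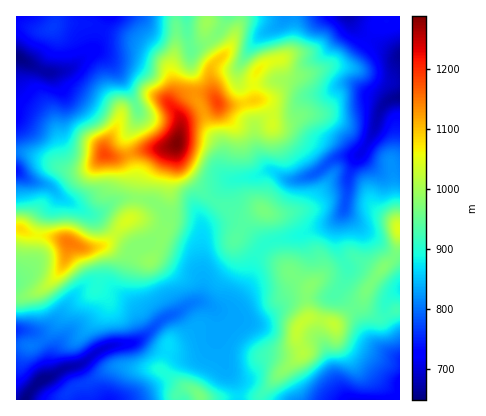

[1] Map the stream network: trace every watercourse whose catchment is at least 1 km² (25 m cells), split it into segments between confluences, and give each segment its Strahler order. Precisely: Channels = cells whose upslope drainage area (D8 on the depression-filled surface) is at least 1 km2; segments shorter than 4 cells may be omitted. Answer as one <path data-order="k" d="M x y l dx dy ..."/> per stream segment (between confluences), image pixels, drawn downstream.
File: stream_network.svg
<path data-order="1" d="M334 400l16 0"/><path data-order="2" d="M350 400l6 0"/><path data-order="1" d="M336 380l14 20"/><path data-order="1" d="M226 368l-6-22 0-28-4-4"/><path data-order="1" d="M398 358l2 0 0 26"/><path data-order="1" d="M216 334l0-20"/><path data-order="3" d="M156 326l-14 12-4 4-6 2-8 0-2 0-6 0-8 2-12 6-14 12-18 4-8 6-6 2-2 0-8 8-6 2-4 6-4 8"/><path data-order="1" d="M238 320l-4 0-2-4-24-12"/><path data-order="2" d="M216 314l-8-10"/><path data-order="2" d="M208 304l-6-2-8 0"/><path data-order="1" d="M68 302l-10 14-14 14-28 0"/><path data-order="3" d="M194 302l-6 2-8 8-16 6-8 8"/><path data-order="1" d="M130 296l26 26 0 4"/><path data-order="2" d="M202 296l-8 6"/><path data-order="1" d="M204 292l-2 4"/><path data-order="1" d="M344 284l2-8 0-12-4-4-4-10 0-30 4-4 2-6"/><path data-order="1" d="M16 280l0 4"/><path data-order="1" d="M290 238l10-2 14-6 6-2 8-4 16-14"/><path data-order="1" d="M102 212l-2 0-12 0-26-14-12-12-16-4-8-4-2-2-6-4-2-2"/><path data-order="2" d="M344 210l2-10 2-24 8-16 4-6"/><path data-order="1" d="M156 204l12 10 26 0 6 6 2 76"/><path data-order="2" d="M272 172l16 8 12 0 16-6 14-12 6-4 18 0 6-4"/><path data-order="1" d="M260 156l6 10 6 6"/><path data-order="3" d="M360 154l4-4 10-20 4-14 4-8 6-6"/><path data-order="1" d="M220 148l0 22 8 8 10 2 6-2 8 0 6-2 6-4 8 0"/><path data-order="1" d="M138 110l-2-4-4-10-6-8-6-12-8-10-14-14"/><path data-order="3" d="M388 102l2-2 6-2 4 0 0-2"/><path data-order="1" d="M64 94l-6-6-2-10-10-8"/><path data-order="1" d="M328 94l6-6 6-2 14 0 10 6 10 2 8 8 6 0"/><path data-order="2" d="M46 70l-4 0-4-2-22-10"/><path data-order="1" d="M242 60l12-16 14-14 8-4 8-10 2 0"/><path data-order="1" d="M108 56l-6-4-4 0"/><path data-order="2" d="M98 52l-8 0-12 12-6 4-6 2-14 2-6-2"/><path data-order="1" d="M190 50l-2-8 0-6-2-20"/><path data-order="1" d="M120 16l-10 0"/>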